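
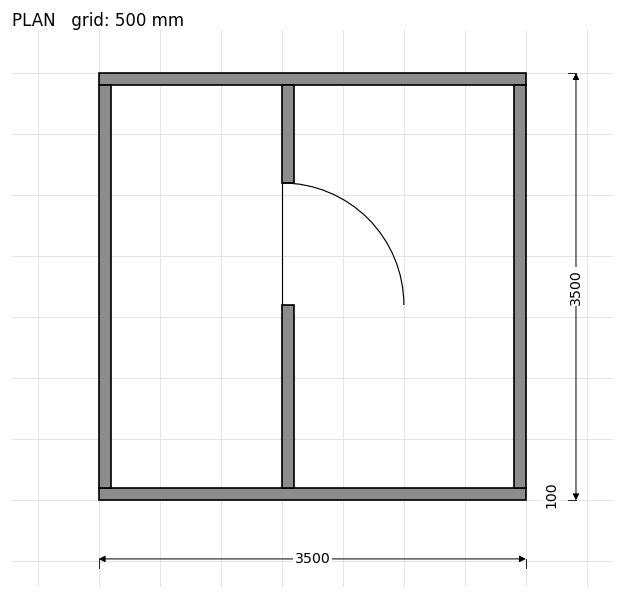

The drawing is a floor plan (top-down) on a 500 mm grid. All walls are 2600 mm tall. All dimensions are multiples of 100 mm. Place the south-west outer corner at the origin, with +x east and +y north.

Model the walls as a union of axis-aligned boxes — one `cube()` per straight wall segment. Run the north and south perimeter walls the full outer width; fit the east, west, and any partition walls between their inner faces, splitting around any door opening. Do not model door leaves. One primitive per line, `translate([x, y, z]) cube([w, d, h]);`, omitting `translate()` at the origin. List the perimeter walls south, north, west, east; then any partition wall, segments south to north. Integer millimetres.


cube([3500, 100, 2600]);
translate([0, 3400, 0]) cube([3500, 100, 2600]);
translate([0, 100, 0]) cube([100, 3300, 2600]);
translate([3400, 100, 0]) cube([100, 3300, 2600]);
translate([1500, 100, 0]) cube([100, 1500, 2600]);
translate([1500, 2600, 0]) cube([100, 800, 2600]);


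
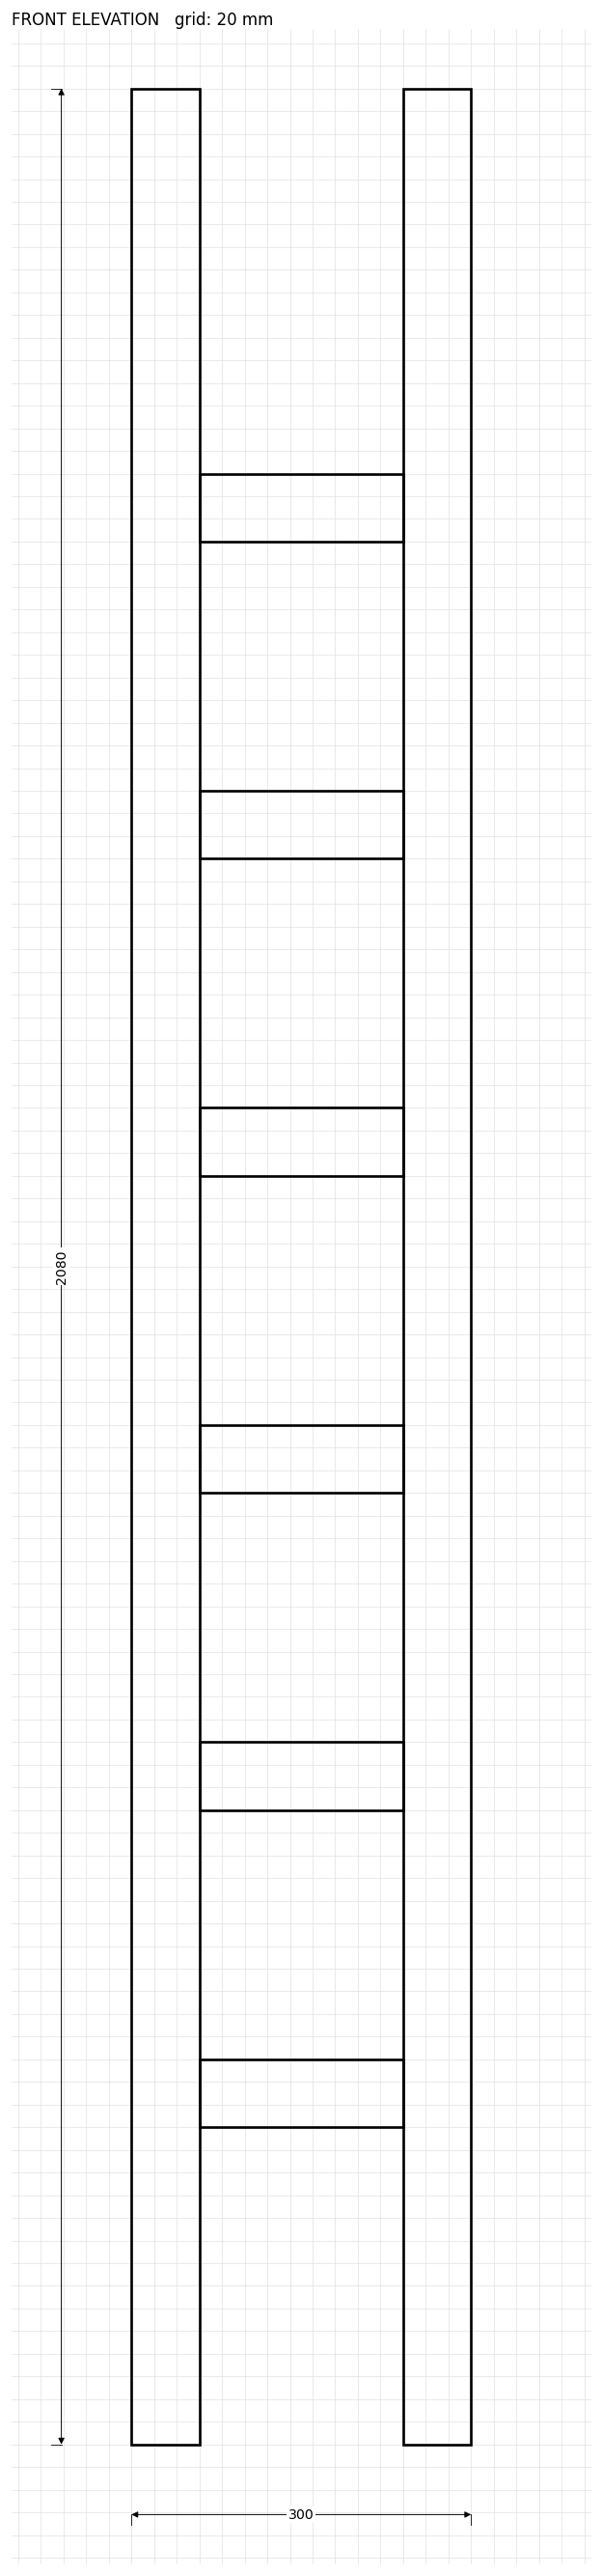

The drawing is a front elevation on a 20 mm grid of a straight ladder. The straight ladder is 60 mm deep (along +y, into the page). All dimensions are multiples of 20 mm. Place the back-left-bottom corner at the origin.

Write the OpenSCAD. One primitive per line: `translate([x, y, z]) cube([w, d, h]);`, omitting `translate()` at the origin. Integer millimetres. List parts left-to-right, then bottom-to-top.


cube([60, 60, 2080]);
translate([60, 0, 280]) cube([180, 60, 60]);
translate([60, 0, 560]) cube([180, 60, 60]);
translate([60, 0, 840]) cube([180, 60, 60]);
translate([60, 0, 1120]) cube([180, 60, 60]);
translate([60, 0, 1400]) cube([180, 60, 60]);
translate([60, 0, 1680]) cube([180, 60, 60]);
translate([240, 0, 0]) cube([60, 60, 2080]);


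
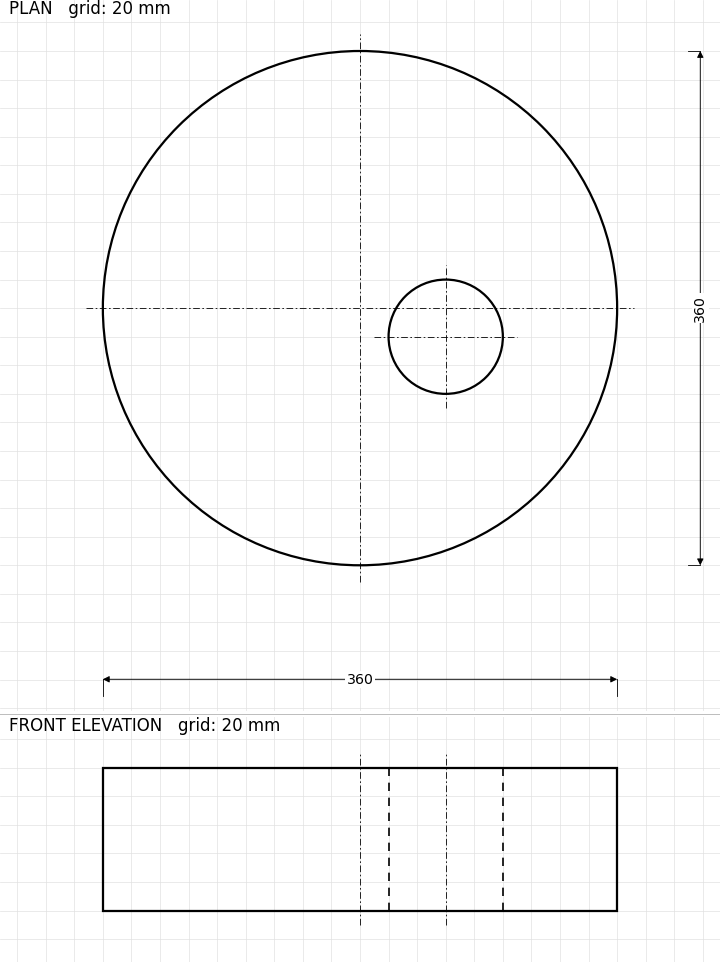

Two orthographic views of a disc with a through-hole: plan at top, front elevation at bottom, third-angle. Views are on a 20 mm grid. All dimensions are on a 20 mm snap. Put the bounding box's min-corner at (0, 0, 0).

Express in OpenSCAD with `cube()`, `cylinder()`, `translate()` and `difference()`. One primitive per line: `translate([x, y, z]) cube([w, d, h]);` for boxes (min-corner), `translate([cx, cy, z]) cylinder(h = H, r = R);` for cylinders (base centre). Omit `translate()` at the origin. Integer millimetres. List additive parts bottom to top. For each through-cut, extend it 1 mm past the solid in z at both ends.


difference() {
  translate([180, 180, 0]) cylinder(h = 100, r = 180);
  translate([240, 160, -1]) cylinder(h = 102, r = 40);
}


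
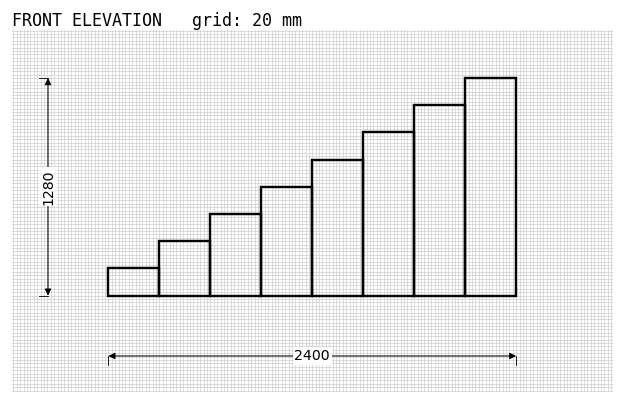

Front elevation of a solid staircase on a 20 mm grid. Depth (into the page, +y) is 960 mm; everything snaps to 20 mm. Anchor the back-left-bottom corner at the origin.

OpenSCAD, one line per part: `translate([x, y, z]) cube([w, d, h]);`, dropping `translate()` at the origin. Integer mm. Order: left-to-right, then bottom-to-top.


cube([300, 960, 160]);
translate([300, 0, 0]) cube([300, 960, 320]);
translate([600, 0, 0]) cube([300, 960, 480]);
translate([900, 0, 0]) cube([300, 960, 640]);
translate([1200, 0, 0]) cube([300, 960, 800]);
translate([1500, 0, 0]) cube([300, 960, 960]);
translate([1800, 0, 0]) cube([300, 960, 1120]);
translate([2100, 0, 0]) cube([300, 960, 1280]);


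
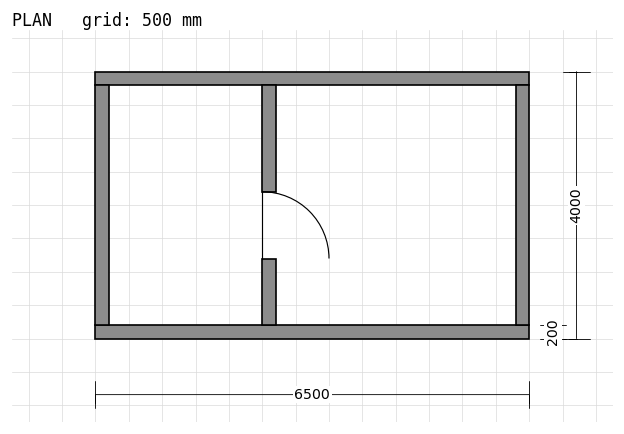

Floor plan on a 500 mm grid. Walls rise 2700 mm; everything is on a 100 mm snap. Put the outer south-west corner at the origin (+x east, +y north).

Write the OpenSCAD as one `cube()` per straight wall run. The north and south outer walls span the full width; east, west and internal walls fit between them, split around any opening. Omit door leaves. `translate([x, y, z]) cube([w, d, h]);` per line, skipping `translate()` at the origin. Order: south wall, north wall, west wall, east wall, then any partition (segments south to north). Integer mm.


cube([6500, 200, 2700]);
translate([0, 3800, 0]) cube([6500, 200, 2700]);
translate([0, 200, 0]) cube([200, 3600, 2700]);
translate([6300, 200, 0]) cube([200, 3600, 2700]);
translate([2500, 200, 0]) cube([200, 1000, 2700]);
translate([2500, 2200, 0]) cube([200, 1600, 2700]);


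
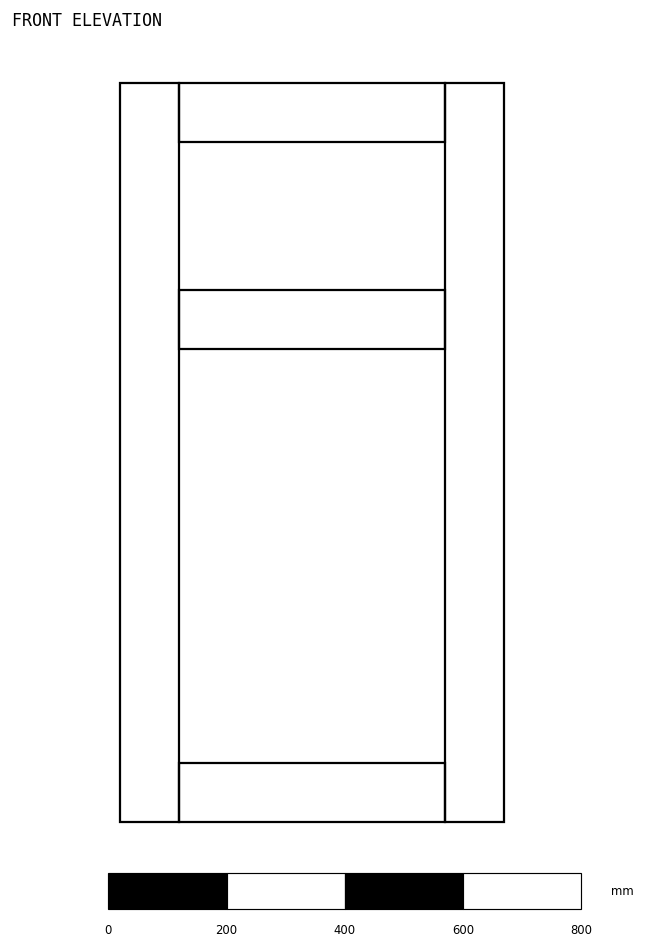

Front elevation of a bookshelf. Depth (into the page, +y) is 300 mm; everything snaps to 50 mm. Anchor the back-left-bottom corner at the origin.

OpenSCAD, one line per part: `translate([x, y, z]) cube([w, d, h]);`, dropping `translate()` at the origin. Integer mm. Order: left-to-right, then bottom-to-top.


cube([100, 300, 1250]);
translate([100, 0, 0]) cube([450, 300, 100]);
translate([100, 0, 800]) cube([450, 300, 100]);
translate([100, 0, 1150]) cube([450, 300, 100]);
translate([550, 0, 0]) cube([100, 300, 1250]);


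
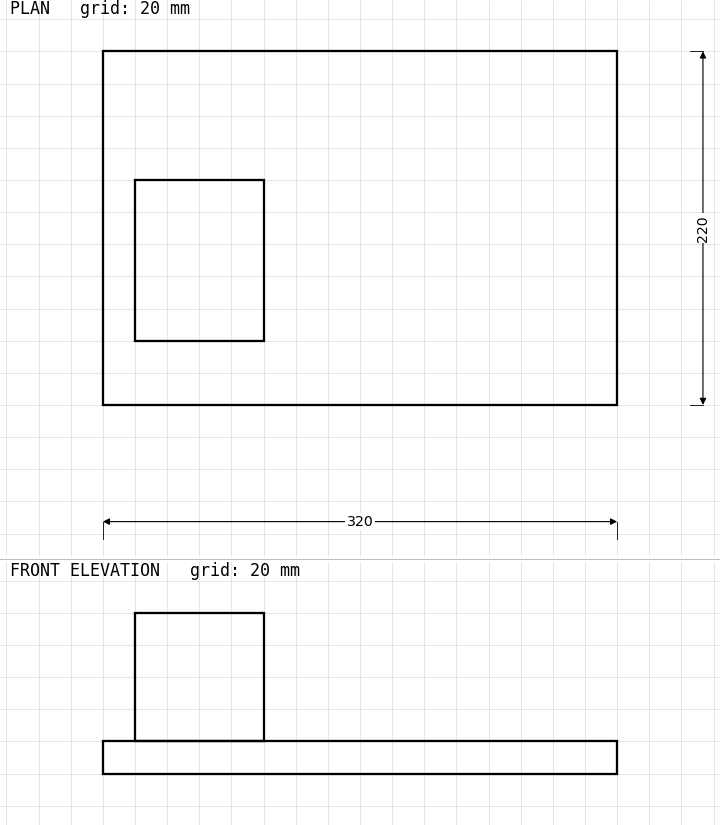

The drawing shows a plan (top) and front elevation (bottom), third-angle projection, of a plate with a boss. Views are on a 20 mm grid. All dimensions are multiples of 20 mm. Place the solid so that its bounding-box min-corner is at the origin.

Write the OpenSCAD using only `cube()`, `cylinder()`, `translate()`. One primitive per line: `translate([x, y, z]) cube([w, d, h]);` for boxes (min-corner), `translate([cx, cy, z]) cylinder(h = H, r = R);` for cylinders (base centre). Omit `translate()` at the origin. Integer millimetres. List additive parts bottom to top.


cube([320, 220, 20]);
translate([20, 40, 20]) cube([80, 100, 80]);


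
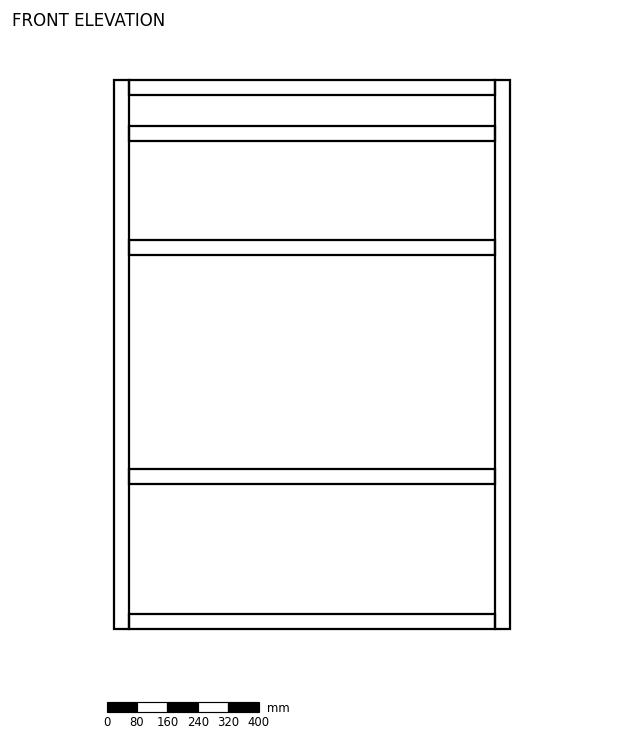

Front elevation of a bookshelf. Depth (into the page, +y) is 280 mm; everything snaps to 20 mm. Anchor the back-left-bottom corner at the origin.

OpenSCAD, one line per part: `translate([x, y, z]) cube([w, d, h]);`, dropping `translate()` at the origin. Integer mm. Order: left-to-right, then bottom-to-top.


cube([40, 280, 1440]);
translate([40, 0, 0]) cube([960, 280, 40]);
translate([40, 0, 380]) cube([960, 280, 40]);
translate([40, 0, 980]) cube([960, 280, 40]);
translate([40, 0, 1280]) cube([960, 280, 40]);
translate([40, 0, 1400]) cube([960, 280, 40]);
translate([1000, 0, 0]) cube([40, 280, 1440]);


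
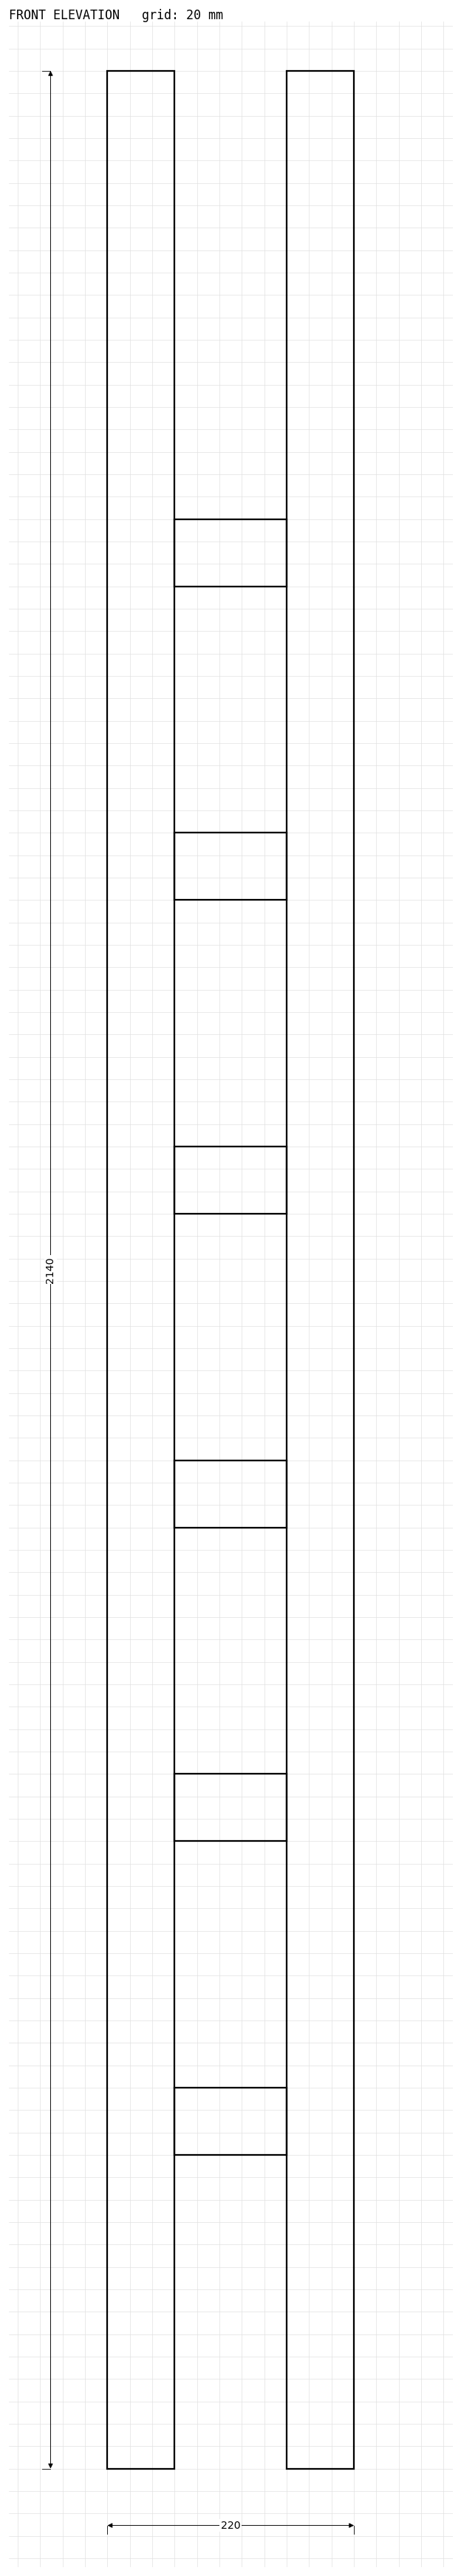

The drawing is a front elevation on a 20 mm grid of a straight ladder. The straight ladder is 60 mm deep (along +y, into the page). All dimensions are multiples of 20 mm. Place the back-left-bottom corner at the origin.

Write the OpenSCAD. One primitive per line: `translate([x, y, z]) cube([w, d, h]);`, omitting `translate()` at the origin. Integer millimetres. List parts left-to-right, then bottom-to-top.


cube([60, 60, 2140]);
translate([60, 0, 280]) cube([100, 60, 60]);
translate([60, 0, 560]) cube([100, 60, 60]);
translate([60, 0, 840]) cube([100, 60, 60]);
translate([60, 0, 1120]) cube([100, 60, 60]);
translate([60, 0, 1400]) cube([100, 60, 60]);
translate([60, 0, 1680]) cube([100, 60, 60]);
translate([160, 0, 0]) cube([60, 60, 2140]);


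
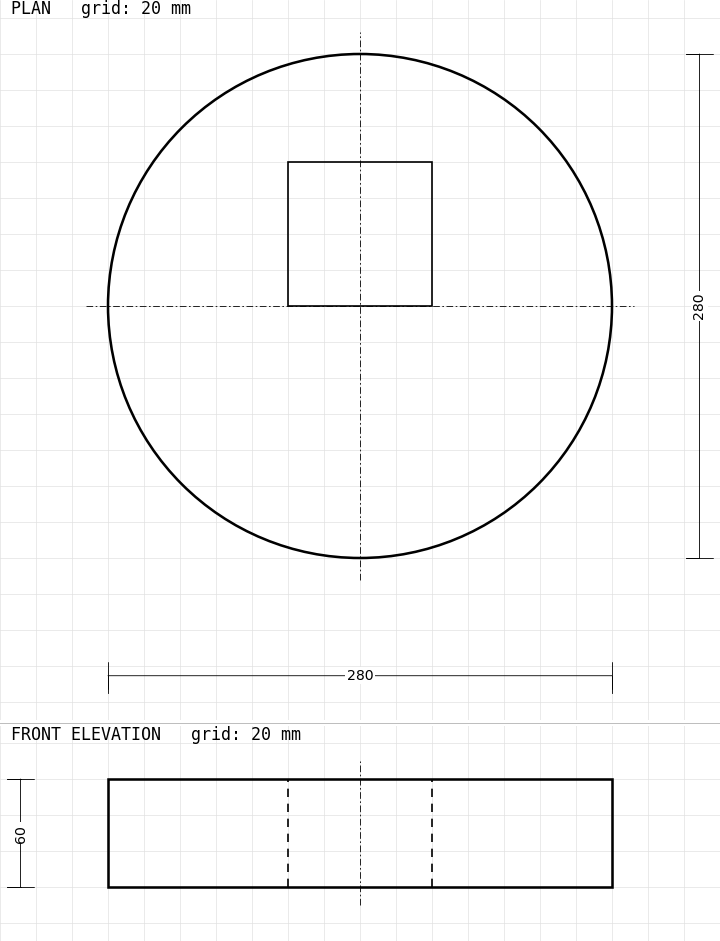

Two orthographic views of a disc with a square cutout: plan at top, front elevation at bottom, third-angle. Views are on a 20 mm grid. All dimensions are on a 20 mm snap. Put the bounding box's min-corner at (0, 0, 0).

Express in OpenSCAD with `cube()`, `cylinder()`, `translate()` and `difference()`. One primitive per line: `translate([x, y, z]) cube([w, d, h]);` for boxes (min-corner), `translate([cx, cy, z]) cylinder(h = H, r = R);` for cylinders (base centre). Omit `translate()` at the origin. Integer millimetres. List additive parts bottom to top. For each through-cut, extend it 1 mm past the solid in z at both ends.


difference() {
  translate([140, 140, 0]) cylinder(h = 60, r = 140);
  translate([100, 140, -1]) cube([80, 80, 62]);
}


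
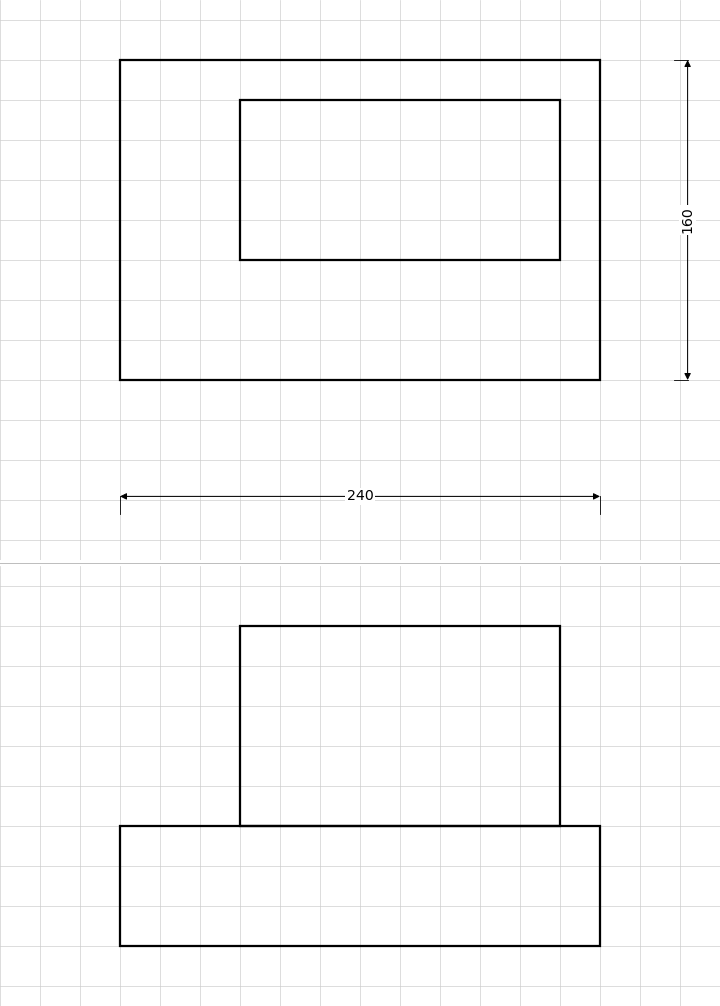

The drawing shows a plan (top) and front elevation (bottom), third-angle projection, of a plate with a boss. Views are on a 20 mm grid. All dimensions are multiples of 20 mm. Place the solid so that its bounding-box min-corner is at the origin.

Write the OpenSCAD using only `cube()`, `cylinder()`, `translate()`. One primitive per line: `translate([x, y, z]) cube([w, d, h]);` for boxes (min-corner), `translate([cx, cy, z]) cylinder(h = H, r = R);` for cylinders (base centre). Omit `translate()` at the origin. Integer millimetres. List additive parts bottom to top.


cube([240, 160, 60]);
translate([60, 60, 60]) cube([160, 80, 100]);


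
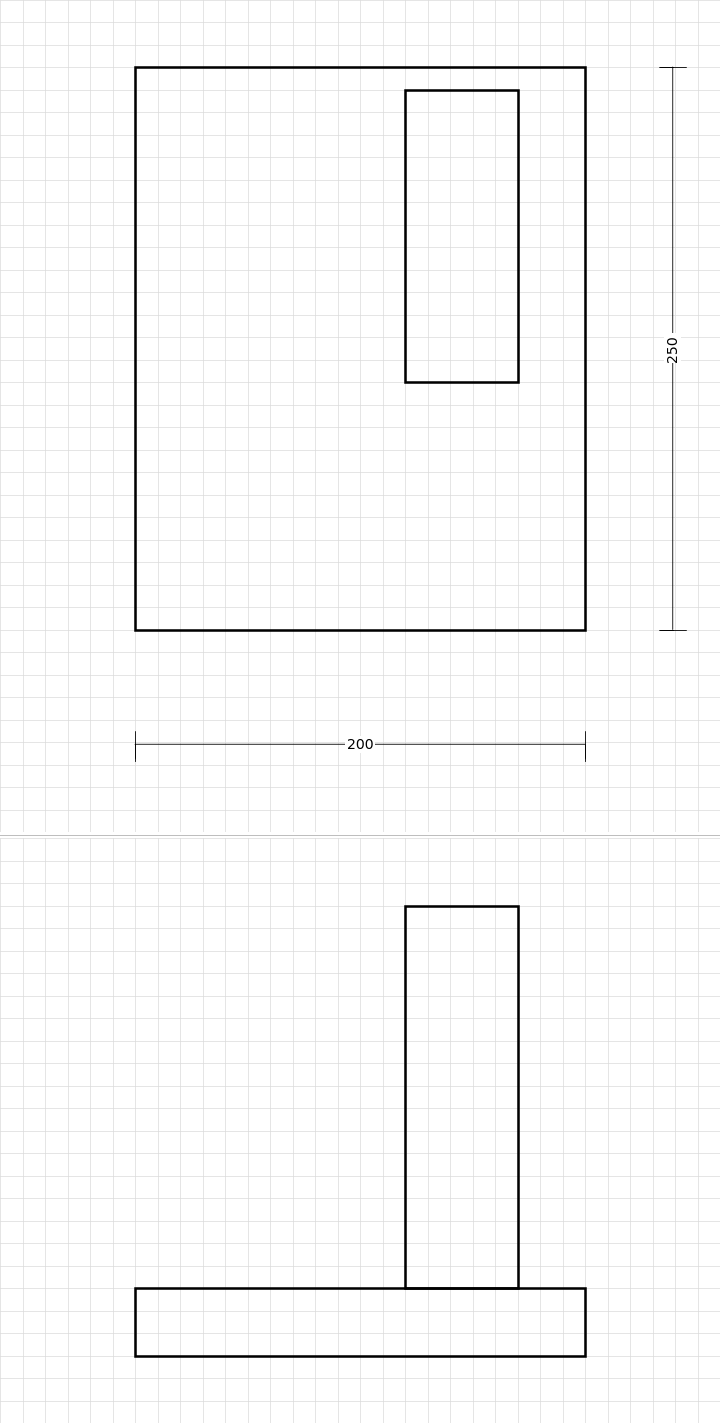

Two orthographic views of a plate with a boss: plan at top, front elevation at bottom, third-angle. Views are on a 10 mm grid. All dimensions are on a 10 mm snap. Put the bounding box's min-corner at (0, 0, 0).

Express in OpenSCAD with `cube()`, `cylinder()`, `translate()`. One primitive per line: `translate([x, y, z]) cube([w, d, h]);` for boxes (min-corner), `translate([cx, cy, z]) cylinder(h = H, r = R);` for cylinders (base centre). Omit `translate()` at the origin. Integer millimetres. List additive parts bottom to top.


cube([200, 250, 30]);
translate([120, 110, 30]) cube([50, 130, 170]);


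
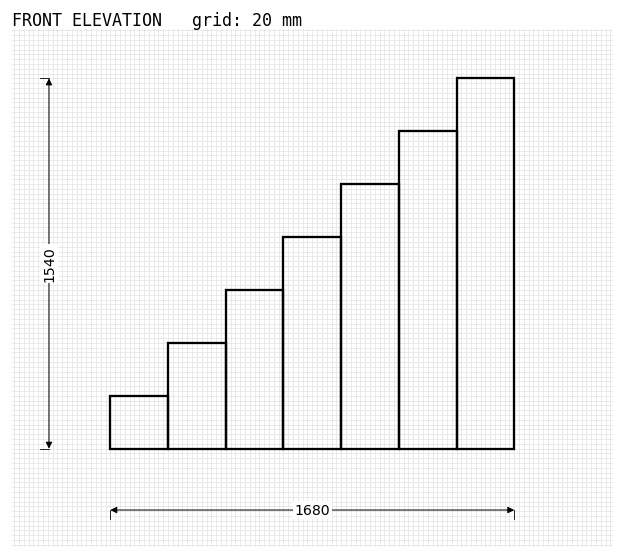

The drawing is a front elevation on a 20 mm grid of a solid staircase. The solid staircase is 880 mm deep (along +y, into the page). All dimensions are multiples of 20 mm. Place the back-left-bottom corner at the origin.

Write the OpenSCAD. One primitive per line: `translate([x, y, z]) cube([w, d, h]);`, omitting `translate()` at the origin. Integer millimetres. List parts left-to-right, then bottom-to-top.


cube([240, 880, 220]);
translate([240, 0, 0]) cube([240, 880, 440]);
translate([480, 0, 0]) cube([240, 880, 660]);
translate([720, 0, 0]) cube([240, 880, 880]);
translate([960, 0, 0]) cube([240, 880, 1100]);
translate([1200, 0, 0]) cube([240, 880, 1320]);
translate([1440, 0, 0]) cube([240, 880, 1540]);


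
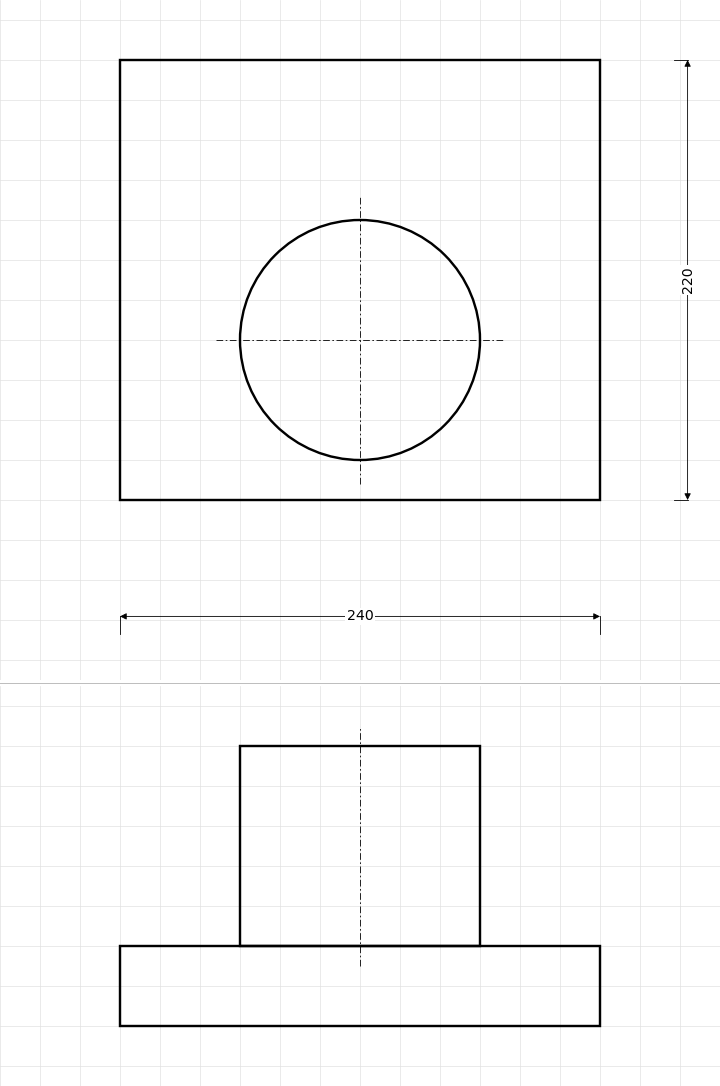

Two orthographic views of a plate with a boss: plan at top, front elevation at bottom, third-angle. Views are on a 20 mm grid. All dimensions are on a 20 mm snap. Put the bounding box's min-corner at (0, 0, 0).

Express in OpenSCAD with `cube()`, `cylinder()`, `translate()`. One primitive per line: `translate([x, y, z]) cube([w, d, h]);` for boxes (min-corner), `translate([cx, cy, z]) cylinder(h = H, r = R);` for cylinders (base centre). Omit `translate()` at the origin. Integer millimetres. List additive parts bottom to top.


cube([240, 220, 40]);
translate([120, 80, 40]) cylinder(h = 100, r = 60);


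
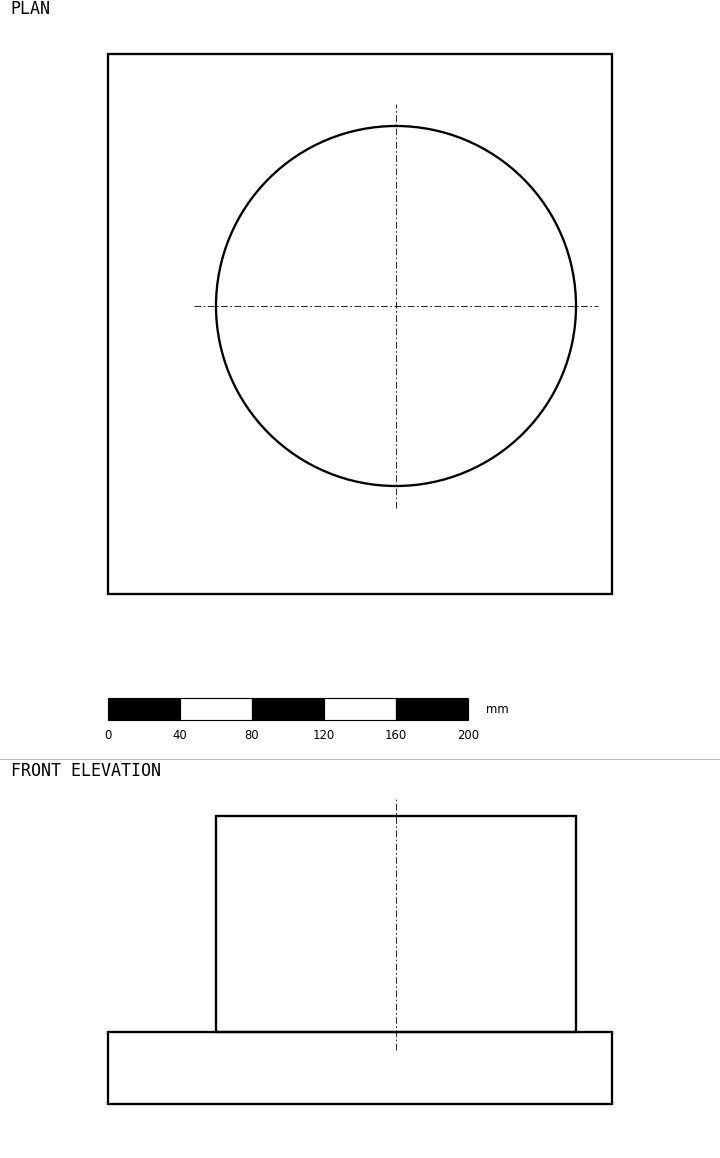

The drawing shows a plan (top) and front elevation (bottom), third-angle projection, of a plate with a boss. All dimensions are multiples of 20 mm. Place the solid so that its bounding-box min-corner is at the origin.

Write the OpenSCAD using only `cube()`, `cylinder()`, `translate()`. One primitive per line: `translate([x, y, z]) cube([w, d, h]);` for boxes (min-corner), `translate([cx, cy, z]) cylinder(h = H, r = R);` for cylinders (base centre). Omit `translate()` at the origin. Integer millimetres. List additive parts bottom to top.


cube([280, 300, 40]);
translate([160, 160, 40]) cylinder(h = 120, r = 100);


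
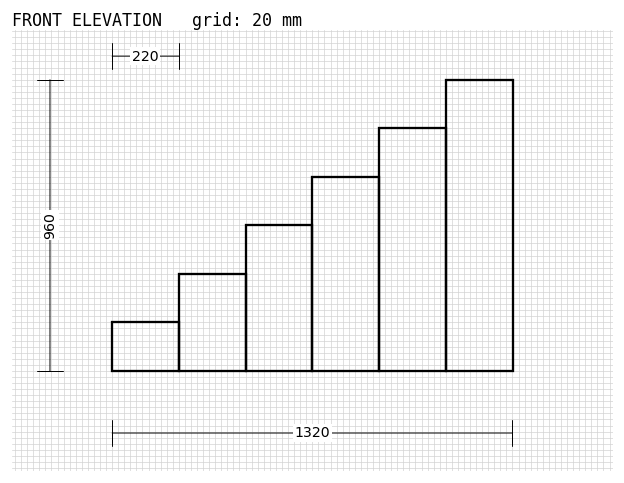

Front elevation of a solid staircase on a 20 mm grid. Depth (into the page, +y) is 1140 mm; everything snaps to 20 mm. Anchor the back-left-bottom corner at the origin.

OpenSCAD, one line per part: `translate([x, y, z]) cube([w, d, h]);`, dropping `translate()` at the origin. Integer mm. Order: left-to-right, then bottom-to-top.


cube([220, 1140, 160]);
translate([220, 0, 0]) cube([220, 1140, 320]);
translate([440, 0, 0]) cube([220, 1140, 480]);
translate([660, 0, 0]) cube([220, 1140, 640]);
translate([880, 0, 0]) cube([220, 1140, 800]);
translate([1100, 0, 0]) cube([220, 1140, 960]);


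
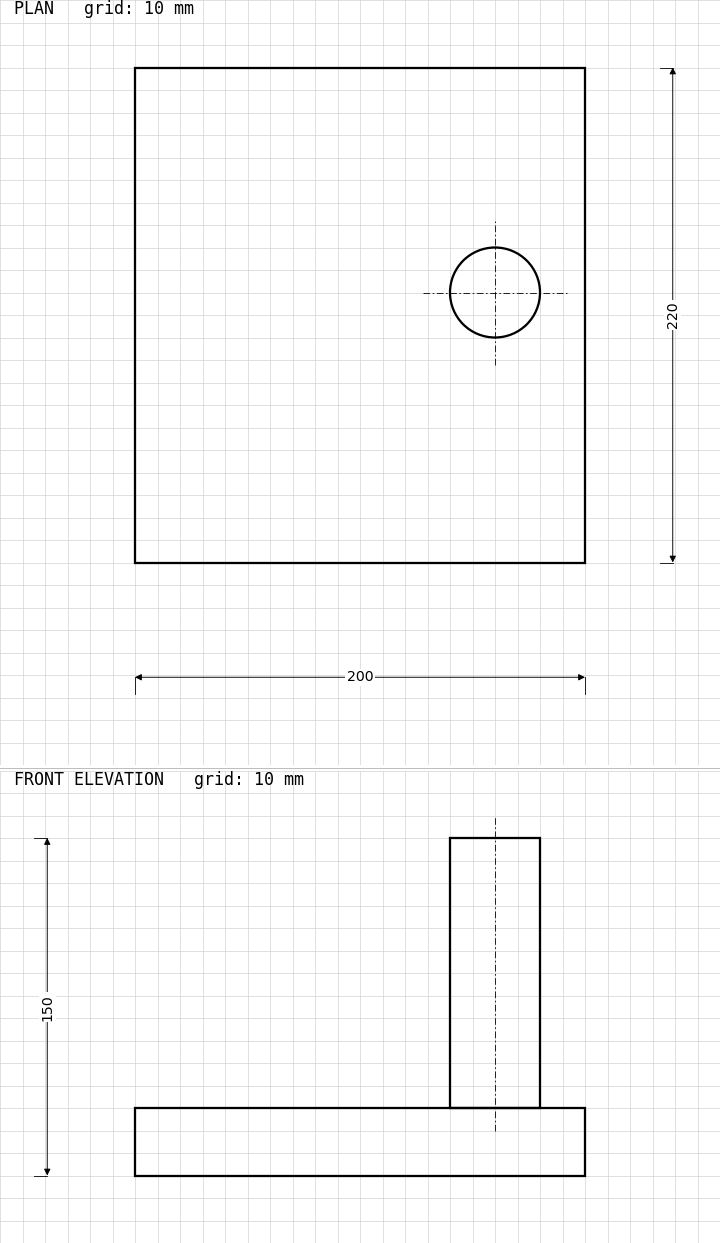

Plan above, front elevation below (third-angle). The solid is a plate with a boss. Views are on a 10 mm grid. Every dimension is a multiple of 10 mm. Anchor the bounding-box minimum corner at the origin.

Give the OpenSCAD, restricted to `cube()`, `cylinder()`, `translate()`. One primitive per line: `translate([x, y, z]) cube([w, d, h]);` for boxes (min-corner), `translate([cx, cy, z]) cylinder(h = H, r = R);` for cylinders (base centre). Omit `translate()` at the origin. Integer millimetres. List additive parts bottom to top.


cube([200, 220, 30]);
translate([160, 120, 30]) cylinder(h = 120, r = 20);


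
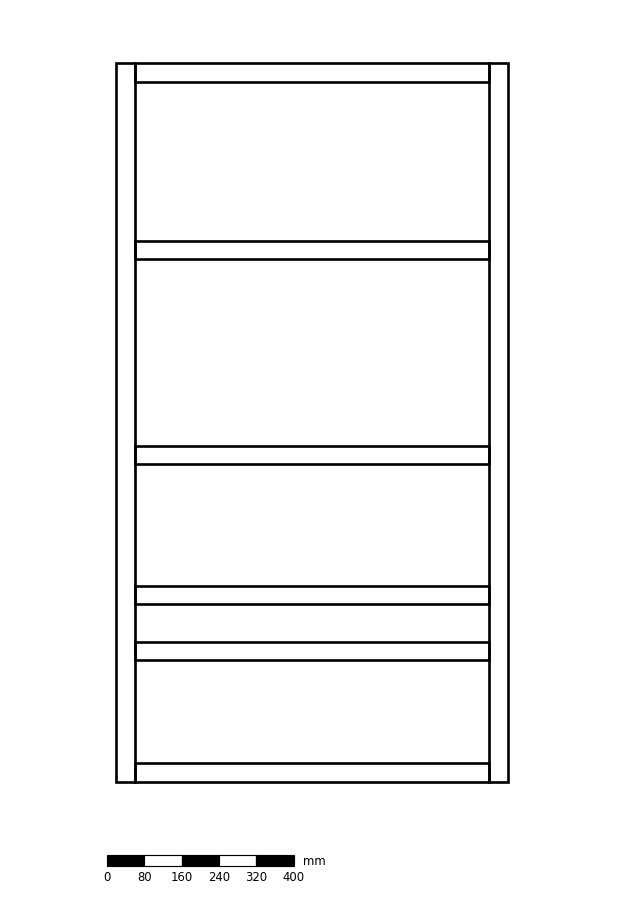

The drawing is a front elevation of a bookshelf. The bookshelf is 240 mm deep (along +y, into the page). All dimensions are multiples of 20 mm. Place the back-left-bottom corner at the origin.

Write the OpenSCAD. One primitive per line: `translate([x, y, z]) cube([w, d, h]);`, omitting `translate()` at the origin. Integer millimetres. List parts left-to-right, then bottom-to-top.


cube([40, 240, 1540]);
translate([40, 0, 0]) cube([760, 240, 40]);
translate([40, 0, 260]) cube([760, 240, 40]);
translate([40, 0, 380]) cube([760, 240, 40]);
translate([40, 0, 680]) cube([760, 240, 40]);
translate([40, 0, 1120]) cube([760, 240, 40]);
translate([40, 0, 1500]) cube([760, 240, 40]);
translate([800, 0, 0]) cube([40, 240, 1540]);


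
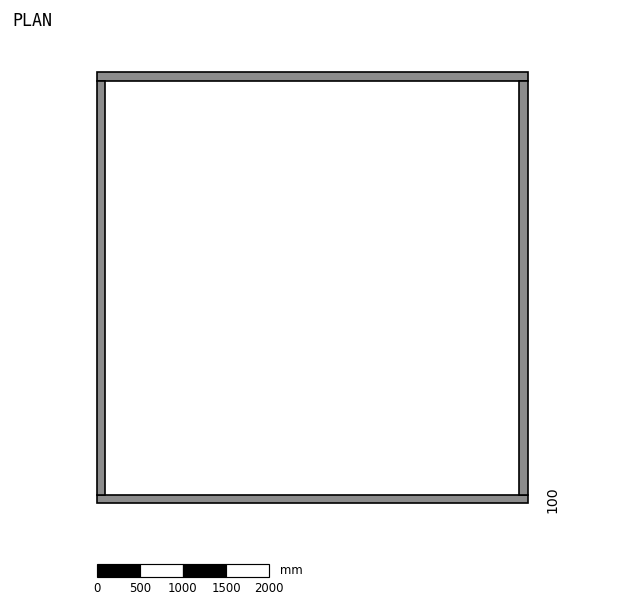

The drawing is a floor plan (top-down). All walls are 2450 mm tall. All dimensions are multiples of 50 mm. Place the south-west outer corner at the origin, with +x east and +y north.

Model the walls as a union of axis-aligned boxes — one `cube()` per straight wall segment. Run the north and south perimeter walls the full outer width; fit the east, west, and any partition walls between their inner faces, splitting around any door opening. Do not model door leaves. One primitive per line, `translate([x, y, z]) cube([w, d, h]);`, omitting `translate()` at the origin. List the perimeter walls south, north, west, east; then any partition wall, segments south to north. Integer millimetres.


cube([5000, 100, 2450]);
translate([0, 4900, 0]) cube([5000, 100, 2450]);
translate([0, 100, 0]) cube([100, 4800, 2450]);
translate([4900, 100, 0]) cube([100, 4800, 2450]);


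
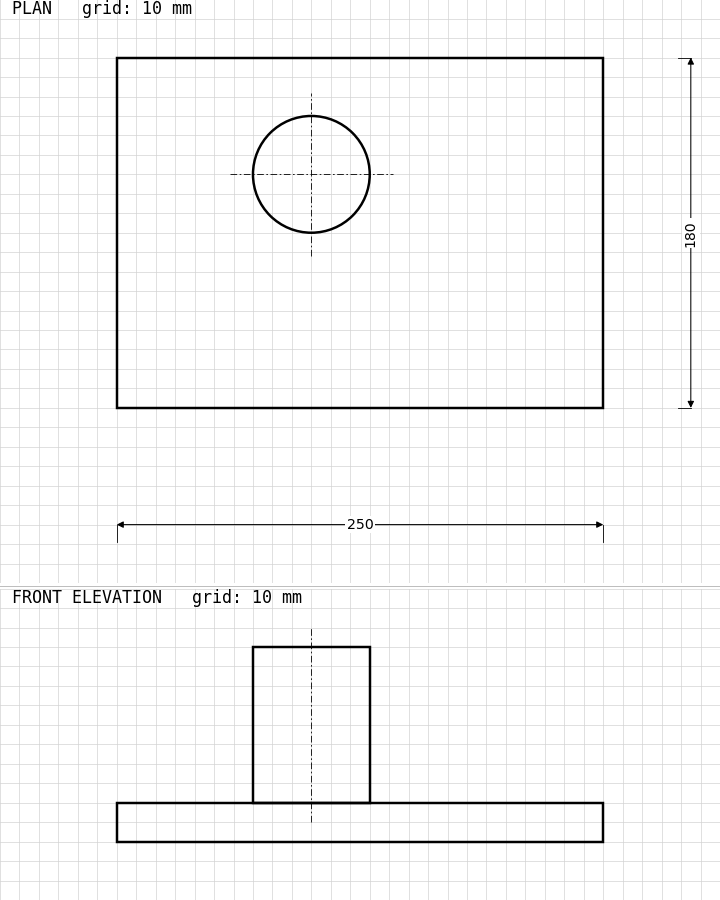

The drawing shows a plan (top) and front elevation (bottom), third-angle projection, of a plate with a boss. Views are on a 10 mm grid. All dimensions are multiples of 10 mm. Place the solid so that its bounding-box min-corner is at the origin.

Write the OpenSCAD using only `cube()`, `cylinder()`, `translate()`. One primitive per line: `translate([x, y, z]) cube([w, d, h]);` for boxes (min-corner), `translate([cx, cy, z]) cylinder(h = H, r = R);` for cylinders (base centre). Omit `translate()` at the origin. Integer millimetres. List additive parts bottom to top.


cube([250, 180, 20]);
translate([100, 120, 20]) cylinder(h = 80, r = 30);


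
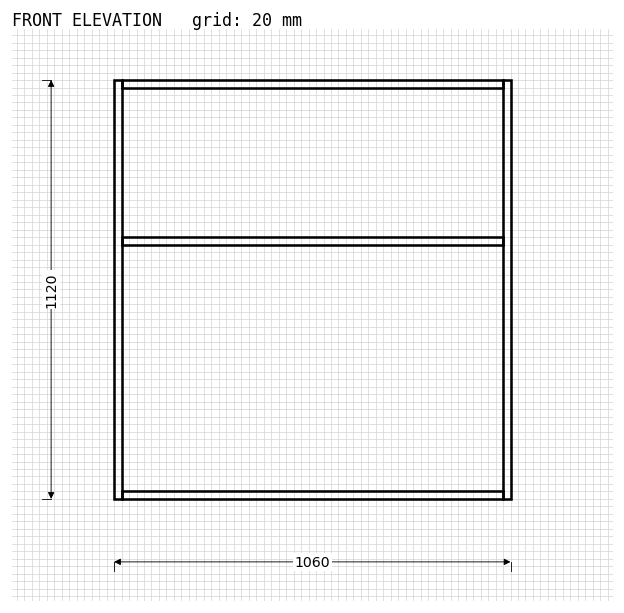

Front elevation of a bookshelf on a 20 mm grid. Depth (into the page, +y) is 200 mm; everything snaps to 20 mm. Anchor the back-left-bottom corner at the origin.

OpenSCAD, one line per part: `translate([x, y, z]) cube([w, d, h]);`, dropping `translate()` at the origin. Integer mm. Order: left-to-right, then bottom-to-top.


cube([20, 200, 1120]);
translate([20, 0, 0]) cube([1020, 200, 20]);
translate([20, 0, 680]) cube([1020, 200, 20]);
translate([20, 0, 1100]) cube([1020, 200, 20]);
translate([1040, 0, 0]) cube([20, 200, 1120]);


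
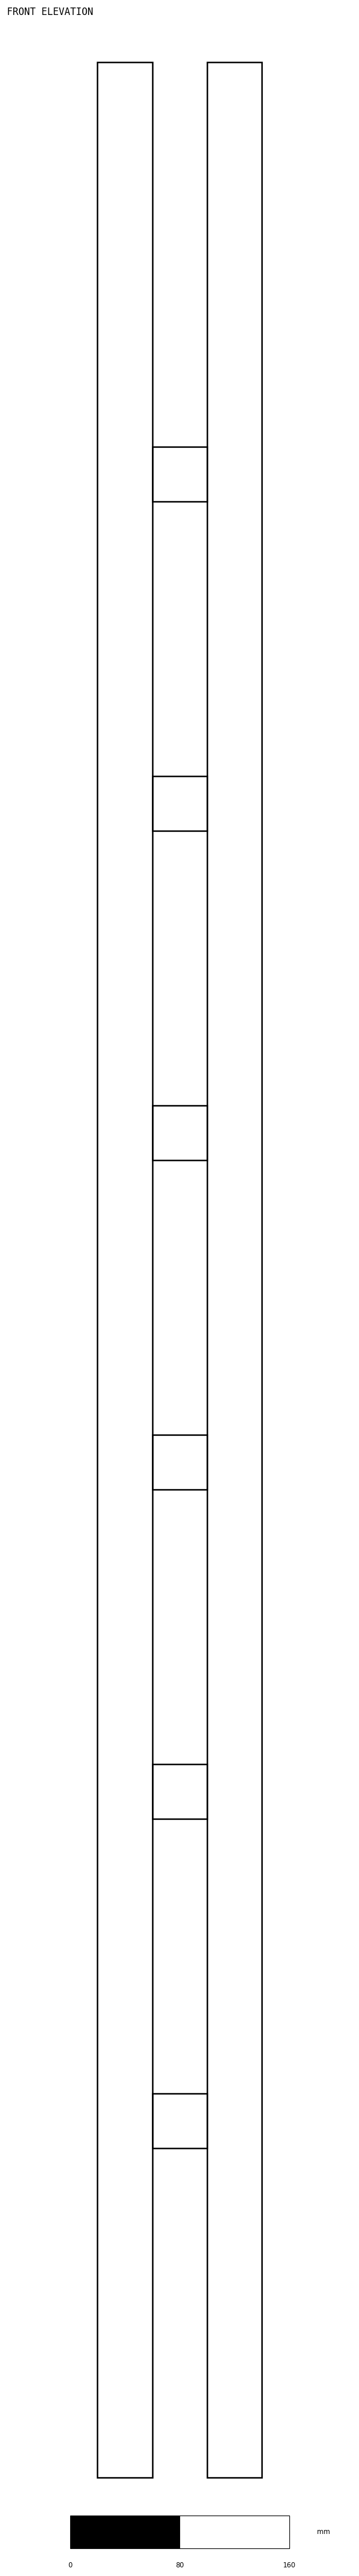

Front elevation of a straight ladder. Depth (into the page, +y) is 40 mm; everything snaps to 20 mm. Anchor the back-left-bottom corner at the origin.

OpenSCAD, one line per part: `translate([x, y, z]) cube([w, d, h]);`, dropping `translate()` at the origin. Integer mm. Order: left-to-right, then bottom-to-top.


cube([40, 40, 1760]);
translate([40, 0, 240]) cube([40, 40, 40]);
translate([40, 0, 480]) cube([40, 40, 40]);
translate([40, 0, 720]) cube([40, 40, 40]);
translate([40, 0, 960]) cube([40, 40, 40]);
translate([40, 0, 1200]) cube([40, 40, 40]);
translate([40, 0, 1440]) cube([40, 40, 40]);
translate([80, 0, 0]) cube([40, 40, 1760]);


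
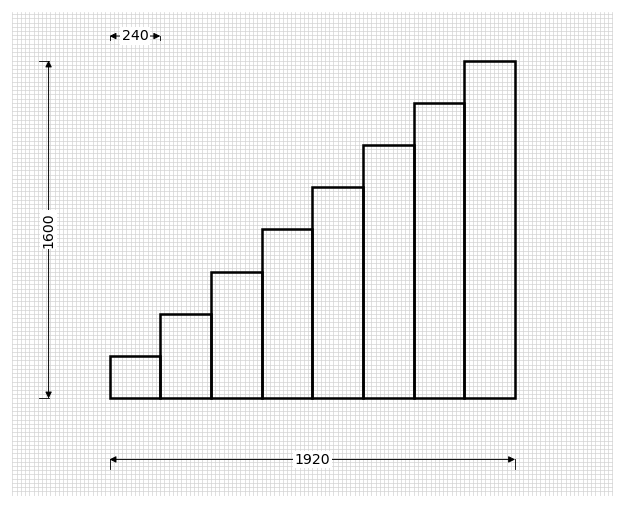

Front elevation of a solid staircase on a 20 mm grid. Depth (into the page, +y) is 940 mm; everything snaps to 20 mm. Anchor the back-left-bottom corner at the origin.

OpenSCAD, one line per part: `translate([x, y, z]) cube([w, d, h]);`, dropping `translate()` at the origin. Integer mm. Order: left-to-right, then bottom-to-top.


cube([240, 940, 200]);
translate([240, 0, 0]) cube([240, 940, 400]);
translate([480, 0, 0]) cube([240, 940, 600]);
translate([720, 0, 0]) cube([240, 940, 800]);
translate([960, 0, 0]) cube([240, 940, 1000]);
translate([1200, 0, 0]) cube([240, 940, 1200]);
translate([1440, 0, 0]) cube([240, 940, 1400]);
translate([1680, 0, 0]) cube([240, 940, 1600]);


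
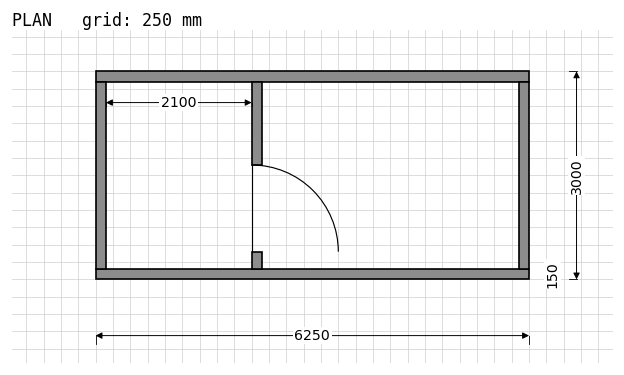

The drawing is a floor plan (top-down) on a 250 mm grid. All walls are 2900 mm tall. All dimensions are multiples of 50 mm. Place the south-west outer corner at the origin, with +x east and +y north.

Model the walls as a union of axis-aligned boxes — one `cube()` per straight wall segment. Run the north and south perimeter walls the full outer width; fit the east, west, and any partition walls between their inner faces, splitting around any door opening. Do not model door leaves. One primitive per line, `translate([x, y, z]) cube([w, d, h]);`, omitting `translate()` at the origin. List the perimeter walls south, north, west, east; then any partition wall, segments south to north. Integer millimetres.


cube([6250, 150, 2900]);
translate([0, 2850, 0]) cube([6250, 150, 2900]);
translate([0, 150, 0]) cube([150, 2700, 2900]);
translate([6100, 150, 0]) cube([150, 2700, 2900]);
translate([2250, 150, 0]) cube([150, 250, 2900]);
translate([2250, 1650, 0]) cube([150, 1200, 2900]);


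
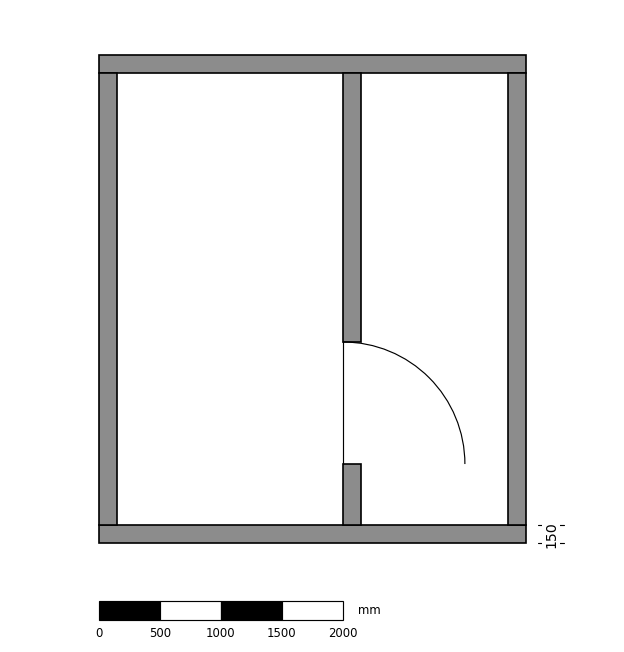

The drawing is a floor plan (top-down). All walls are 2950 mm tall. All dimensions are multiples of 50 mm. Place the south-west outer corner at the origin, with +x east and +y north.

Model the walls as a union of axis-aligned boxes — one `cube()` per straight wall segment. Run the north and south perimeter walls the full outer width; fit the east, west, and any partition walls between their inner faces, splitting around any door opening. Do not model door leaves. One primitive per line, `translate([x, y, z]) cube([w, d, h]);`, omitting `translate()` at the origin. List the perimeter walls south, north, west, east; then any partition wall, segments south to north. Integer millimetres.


cube([3500, 150, 2950]);
translate([0, 3850, 0]) cube([3500, 150, 2950]);
translate([0, 150, 0]) cube([150, 3700, 2950]);
translate([3350, 150, 0]) cube([150, 3700, 2950]);
translate([2000, 150, 0]) cube([150, 500, 2950]);
translate([2000, 1650, 0]) cube([150, 2200, 2950]);


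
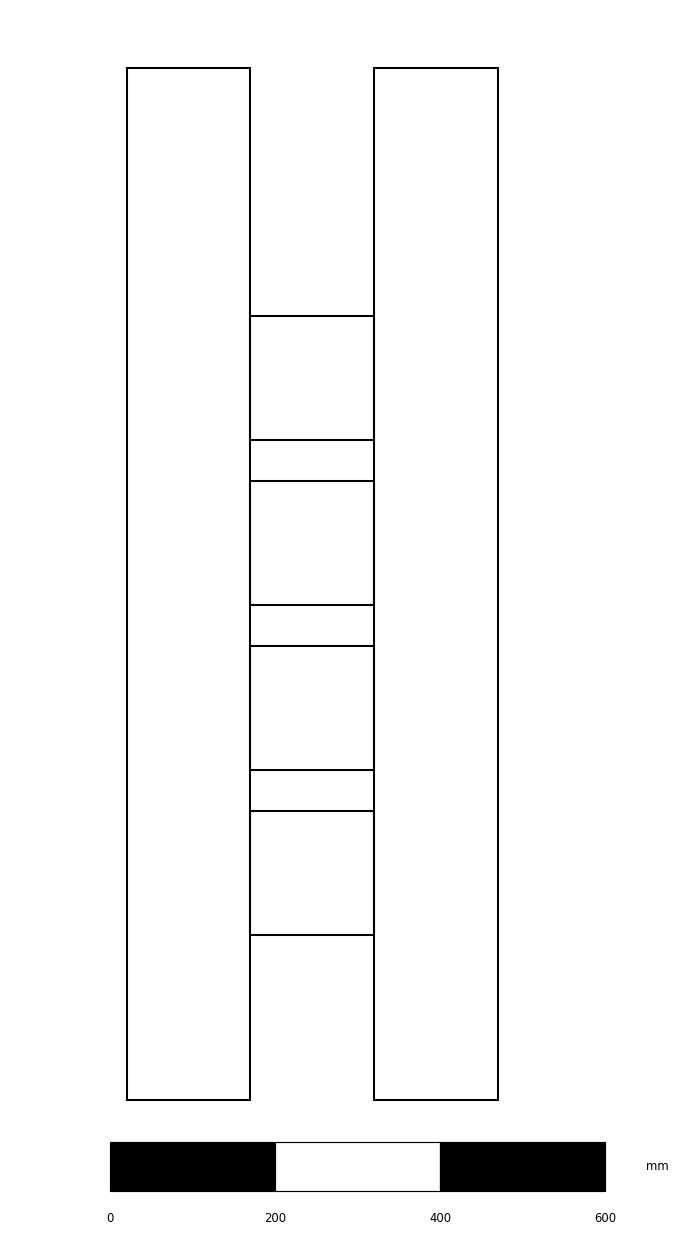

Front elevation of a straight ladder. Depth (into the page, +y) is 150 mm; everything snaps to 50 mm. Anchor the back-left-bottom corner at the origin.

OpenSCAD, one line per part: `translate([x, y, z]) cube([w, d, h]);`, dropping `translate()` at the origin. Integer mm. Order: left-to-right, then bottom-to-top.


cube([150, 150, 1250]);
translate([150, 0, 200]) cube([150, 150, 150]);
translate([150, 0, 400]) cube([150, 150, 150]);
translate([150, 0, 600]) cube([150, 150, 150]);
translate([150, 0, 800]) cube([150, 150, 150]);
translate([300, 0, 0]) cube([150, 150, 1250]);


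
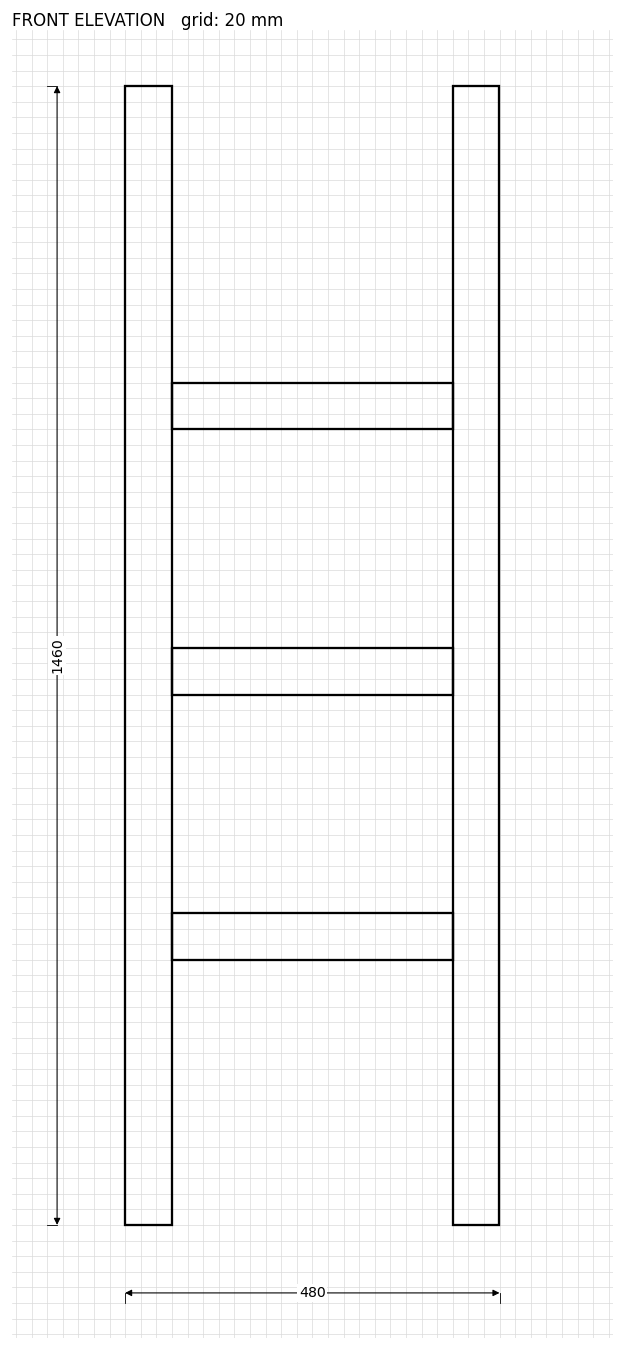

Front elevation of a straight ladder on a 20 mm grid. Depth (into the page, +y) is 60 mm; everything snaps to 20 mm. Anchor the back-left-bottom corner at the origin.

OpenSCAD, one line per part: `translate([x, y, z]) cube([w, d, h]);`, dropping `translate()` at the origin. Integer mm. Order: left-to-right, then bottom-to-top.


cube([60, 60, 1460]);
translate([60, 0, 340]) cube([360, 60, 60]);
translate([60, 0, 680]) cube([360, 60, 60]);
translate([60, 0, 1020]) cube([360, 60, 60]);
translate([420, 0, 0]) cube([60, 60, 1460]);


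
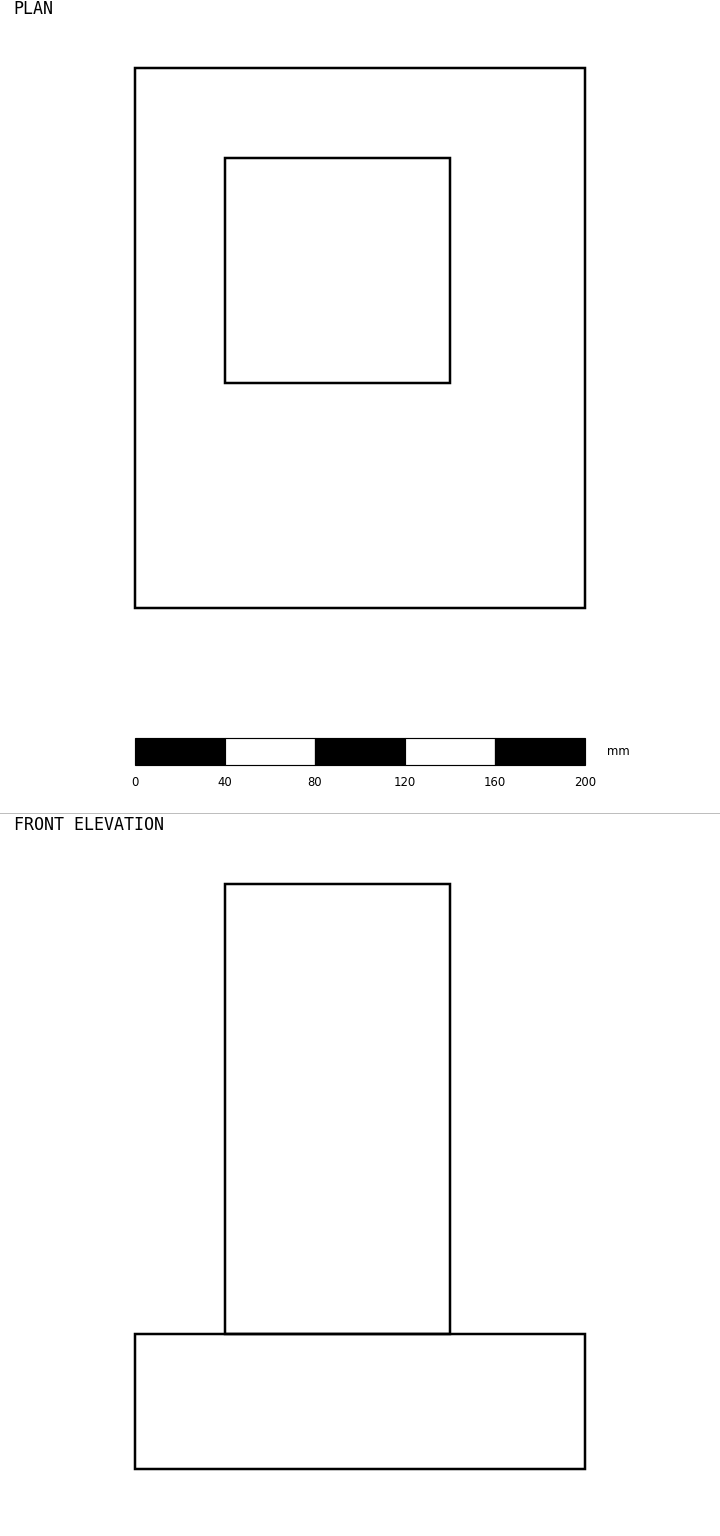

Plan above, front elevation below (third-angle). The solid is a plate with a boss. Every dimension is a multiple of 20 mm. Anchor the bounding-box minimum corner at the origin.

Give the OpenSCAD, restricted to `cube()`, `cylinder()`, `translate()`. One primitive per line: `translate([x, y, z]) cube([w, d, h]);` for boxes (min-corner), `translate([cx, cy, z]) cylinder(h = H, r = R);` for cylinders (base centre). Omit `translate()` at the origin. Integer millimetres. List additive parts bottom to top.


cube([200, 240, 60]);
translate([40, 100, 60]) cube([100, 100, 200]);


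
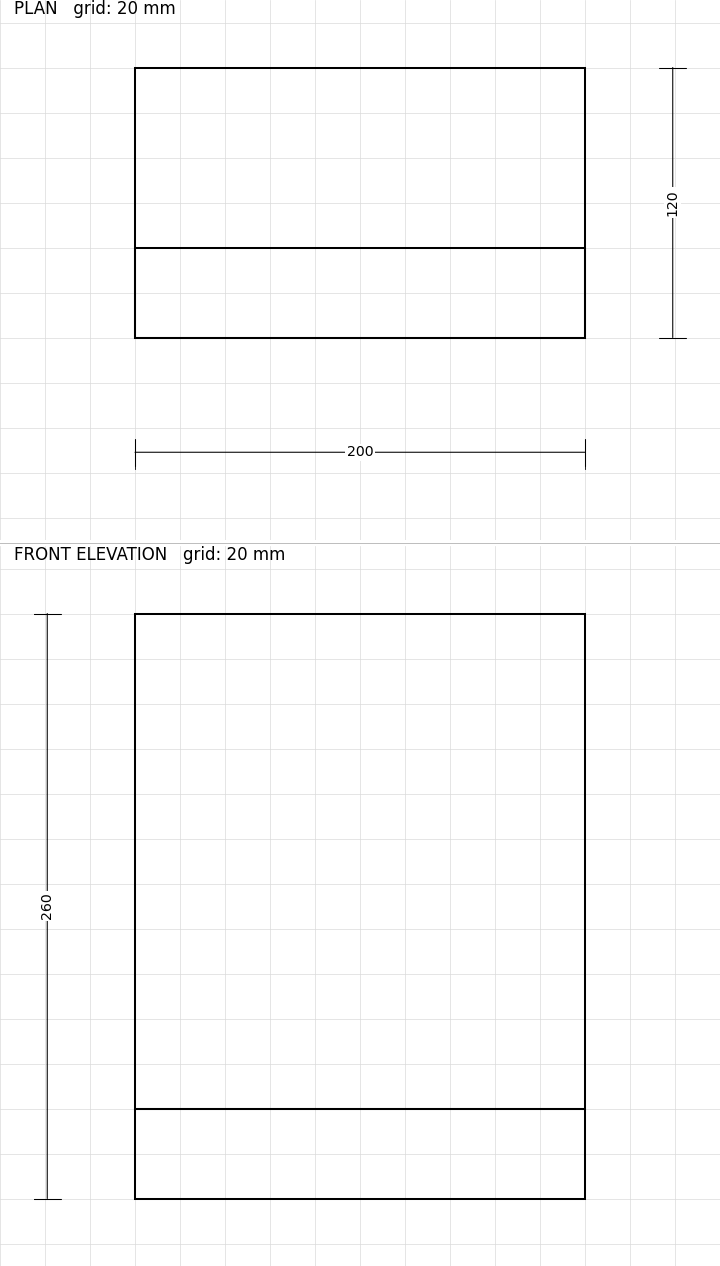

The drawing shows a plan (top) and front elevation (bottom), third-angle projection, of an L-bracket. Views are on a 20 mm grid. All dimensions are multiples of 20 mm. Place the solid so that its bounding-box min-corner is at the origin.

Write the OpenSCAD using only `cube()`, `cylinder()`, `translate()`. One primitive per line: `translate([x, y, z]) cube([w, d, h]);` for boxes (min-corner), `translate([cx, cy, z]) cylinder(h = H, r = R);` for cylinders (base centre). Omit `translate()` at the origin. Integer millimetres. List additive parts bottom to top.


cube([200, 120, 40]);
translate([0, 0, 40]) cube([200, 40, 220]);


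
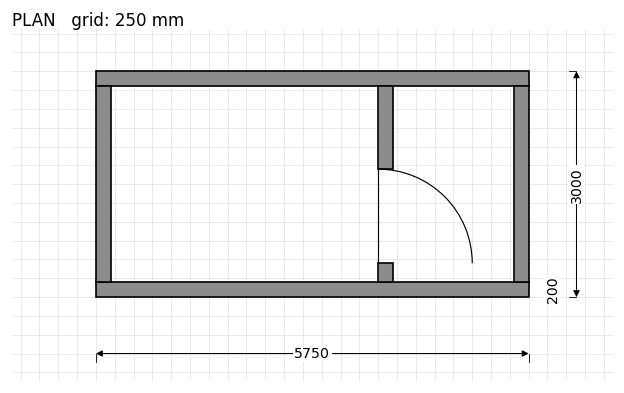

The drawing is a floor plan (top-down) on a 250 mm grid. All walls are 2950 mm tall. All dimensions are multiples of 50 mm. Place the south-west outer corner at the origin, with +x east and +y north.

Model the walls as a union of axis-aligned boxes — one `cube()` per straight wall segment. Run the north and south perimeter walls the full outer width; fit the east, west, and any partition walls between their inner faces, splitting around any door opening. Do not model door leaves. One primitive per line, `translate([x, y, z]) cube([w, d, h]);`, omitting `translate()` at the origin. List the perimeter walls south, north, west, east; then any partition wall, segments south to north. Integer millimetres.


cube([5750, 200, 2950]);
translate([0, 2800, 0]) cube([5750, 200, 2950]);
translate([0, 200, 0]) cube([200, 2600, 2950]);
translate([5550, 200, 0]) cube([200, 2600, 2950]);
translate([3750, 200, 0]) cube([200, 250, 2950]);
translate([3750, 1700, 0]) cube([200, 1100, 2950]);


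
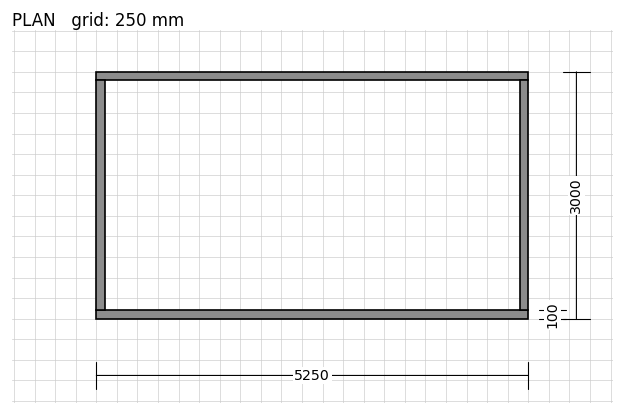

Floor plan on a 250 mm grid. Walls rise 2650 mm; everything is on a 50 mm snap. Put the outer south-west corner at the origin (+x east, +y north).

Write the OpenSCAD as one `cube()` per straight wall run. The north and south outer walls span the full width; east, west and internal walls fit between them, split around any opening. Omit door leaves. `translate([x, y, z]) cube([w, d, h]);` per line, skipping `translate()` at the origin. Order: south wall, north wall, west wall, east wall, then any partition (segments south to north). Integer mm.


cube([5250, 100, 2650]);
translate([0, 2900, 0]) cube([5250, 100, 2650]);
translate([0, 100, 0]) cube([100, 2800, 2650]);
translate([5150, 100, 0]) cube([100, 2800, 2650]);


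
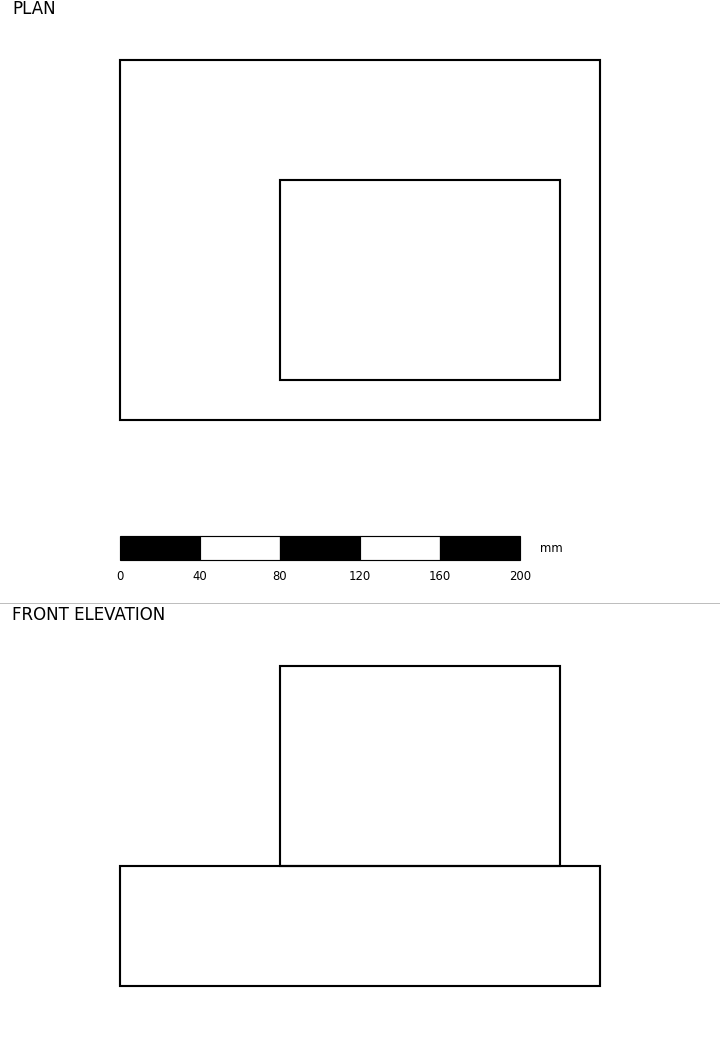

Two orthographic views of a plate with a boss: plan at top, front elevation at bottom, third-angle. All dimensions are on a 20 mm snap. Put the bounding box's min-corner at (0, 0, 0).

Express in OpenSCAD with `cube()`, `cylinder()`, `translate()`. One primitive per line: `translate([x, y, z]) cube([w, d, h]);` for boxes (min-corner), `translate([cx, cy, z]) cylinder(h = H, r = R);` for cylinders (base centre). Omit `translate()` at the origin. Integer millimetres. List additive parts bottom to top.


cube([240, 180, 60]);
translate([80, 20, 60]) cube([140, 100, 100]);


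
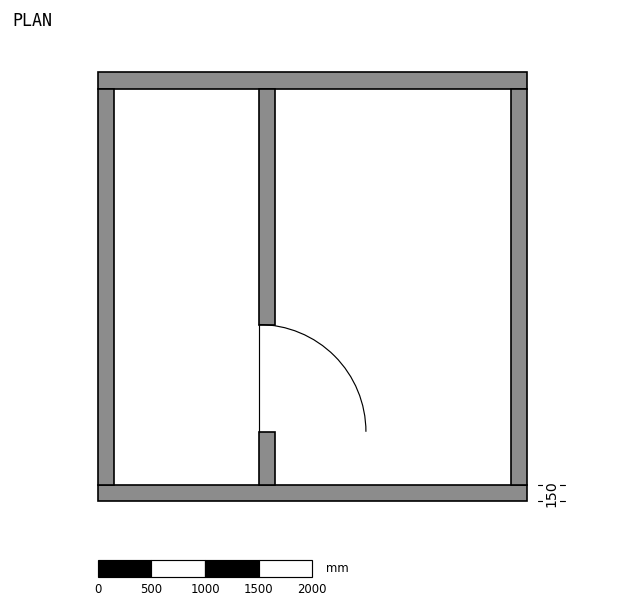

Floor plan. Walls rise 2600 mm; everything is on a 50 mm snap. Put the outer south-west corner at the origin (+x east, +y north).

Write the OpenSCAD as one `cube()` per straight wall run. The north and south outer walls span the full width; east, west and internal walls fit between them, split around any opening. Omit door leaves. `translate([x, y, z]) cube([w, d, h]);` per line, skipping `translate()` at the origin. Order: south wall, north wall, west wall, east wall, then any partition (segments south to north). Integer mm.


cube([4000, 150, 2600]);
translate([0, 3850, 0]) cube([4000, 150, 2600]);
translate([0, 150, 0]) cube([150, 3700, 2600]);
translate([3850, 150, 0]) cube([150, 3700, 2600]);
translate([1500, 150, 0]) cube([150, 500, 2600]);
translate([1500, 1650, 0]) cube([150, 2200, 2600]);


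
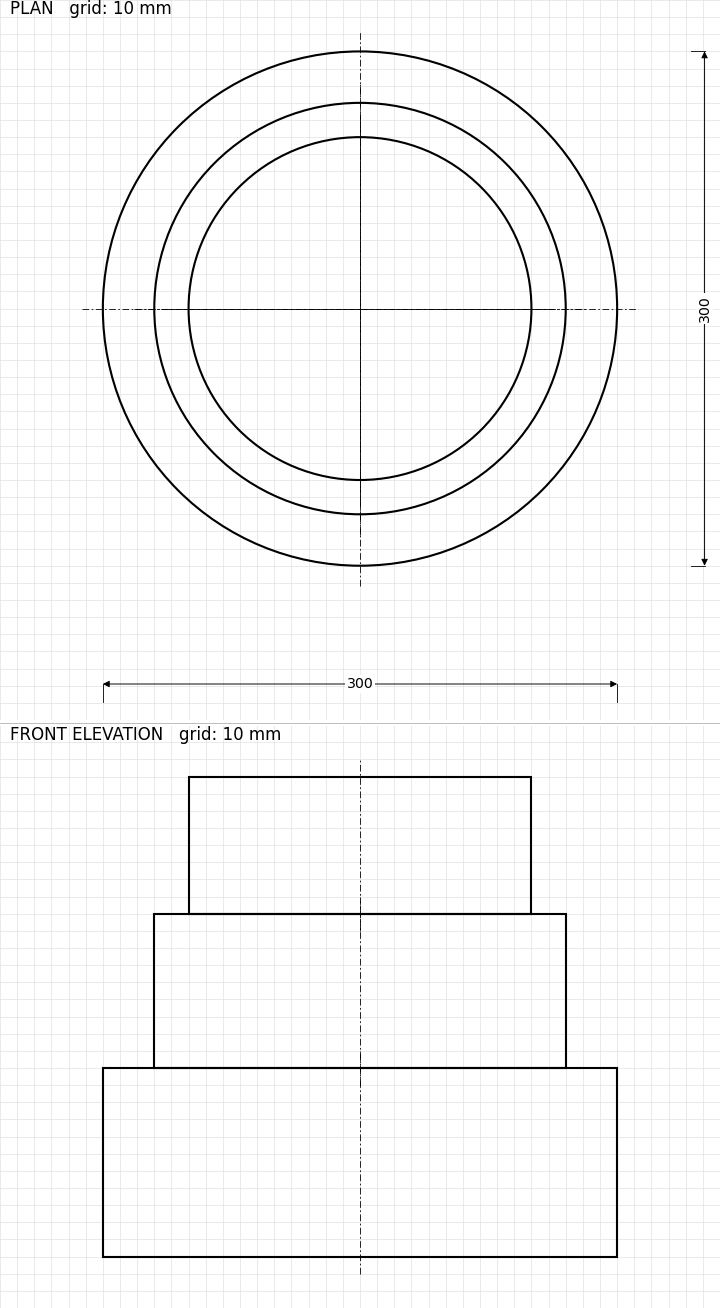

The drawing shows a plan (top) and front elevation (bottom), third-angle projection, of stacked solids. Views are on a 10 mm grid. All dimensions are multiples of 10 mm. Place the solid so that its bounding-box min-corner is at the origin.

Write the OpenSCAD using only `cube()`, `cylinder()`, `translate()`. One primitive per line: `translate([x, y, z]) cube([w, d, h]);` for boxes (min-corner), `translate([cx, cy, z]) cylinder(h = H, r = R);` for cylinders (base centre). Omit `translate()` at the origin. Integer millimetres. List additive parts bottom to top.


translate([150, 150, 0]) cylinder(h = 110, r = 150);
translate([150, 150, 110]) cylinder(h = 90, r = 120);
translate([150, 150, 200]) cylinder(h = 80, r = 100);


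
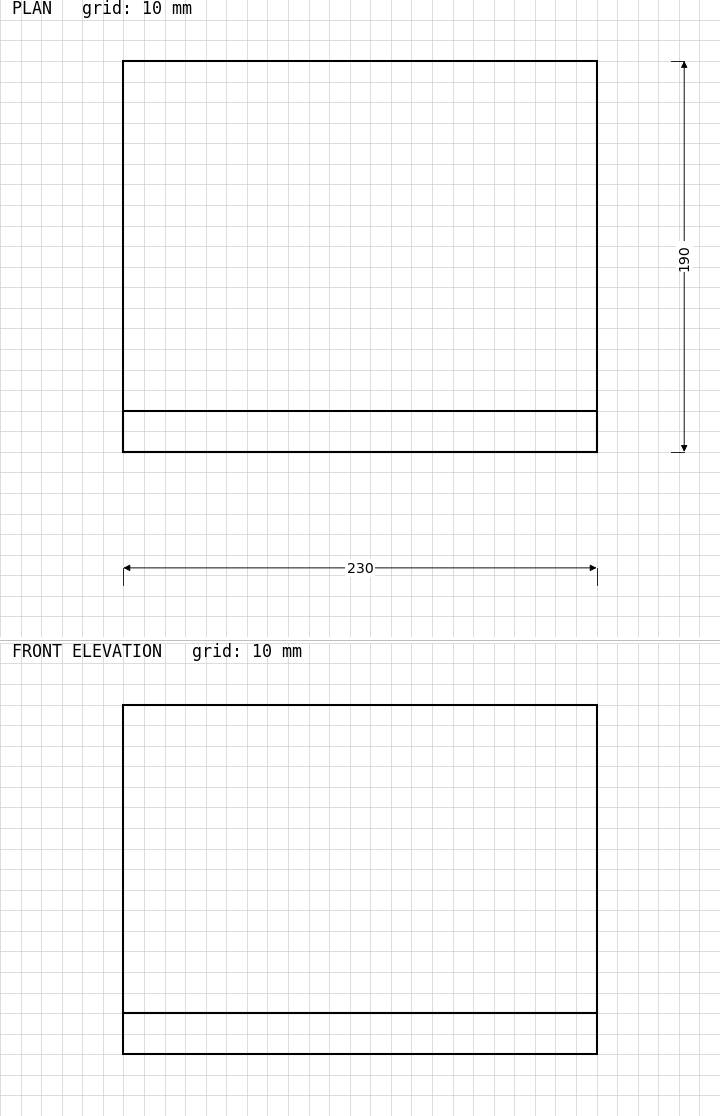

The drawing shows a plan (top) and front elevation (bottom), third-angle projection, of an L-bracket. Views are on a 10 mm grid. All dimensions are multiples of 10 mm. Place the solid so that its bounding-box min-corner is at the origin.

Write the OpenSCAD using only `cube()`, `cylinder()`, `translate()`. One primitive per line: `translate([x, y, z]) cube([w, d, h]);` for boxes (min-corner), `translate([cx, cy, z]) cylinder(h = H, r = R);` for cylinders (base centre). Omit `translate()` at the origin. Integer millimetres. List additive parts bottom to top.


cube([230, 190, 20]);
translate([0, 0, 20]) cube([230, 20, 150]);
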